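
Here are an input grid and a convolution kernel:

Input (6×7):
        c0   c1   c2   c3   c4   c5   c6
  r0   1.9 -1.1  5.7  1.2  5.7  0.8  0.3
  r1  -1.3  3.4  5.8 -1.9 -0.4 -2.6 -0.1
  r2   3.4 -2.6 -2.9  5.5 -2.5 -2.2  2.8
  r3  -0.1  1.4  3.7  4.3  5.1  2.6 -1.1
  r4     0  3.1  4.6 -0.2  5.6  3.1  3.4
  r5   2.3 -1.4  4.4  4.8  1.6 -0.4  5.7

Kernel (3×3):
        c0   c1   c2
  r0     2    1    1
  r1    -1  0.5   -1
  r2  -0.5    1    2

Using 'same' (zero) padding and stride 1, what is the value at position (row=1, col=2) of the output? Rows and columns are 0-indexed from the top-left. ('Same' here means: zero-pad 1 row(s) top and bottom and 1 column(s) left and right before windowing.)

15.5

The receptive field on the zero-padded input at this output position is [-1.1 5.7 1.2 / 3.4 5.8 -1.9 / -2.6 -2.9 5.5]. Elementwise product with the kernel and sum: -1.1·2 + 5.7·1 + 1.2·1 + 3.4·-1 + 5.8·0.5 + -1.9·-1 + -2.6·-0.5 + -2.9·1 + 5.5·2.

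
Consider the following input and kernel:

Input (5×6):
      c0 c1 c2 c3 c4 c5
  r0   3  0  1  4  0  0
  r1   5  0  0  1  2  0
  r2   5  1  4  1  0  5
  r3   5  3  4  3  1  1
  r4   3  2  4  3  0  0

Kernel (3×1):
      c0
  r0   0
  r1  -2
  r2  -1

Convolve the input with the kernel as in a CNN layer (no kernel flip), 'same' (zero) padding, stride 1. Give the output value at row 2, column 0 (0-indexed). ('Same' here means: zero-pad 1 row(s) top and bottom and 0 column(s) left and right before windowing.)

The receptive field on the zero-padded input at this output position is [5 / 5 / 5]. Elementwise product with the kernel and sum: 5·-2 + 5·-1.

-15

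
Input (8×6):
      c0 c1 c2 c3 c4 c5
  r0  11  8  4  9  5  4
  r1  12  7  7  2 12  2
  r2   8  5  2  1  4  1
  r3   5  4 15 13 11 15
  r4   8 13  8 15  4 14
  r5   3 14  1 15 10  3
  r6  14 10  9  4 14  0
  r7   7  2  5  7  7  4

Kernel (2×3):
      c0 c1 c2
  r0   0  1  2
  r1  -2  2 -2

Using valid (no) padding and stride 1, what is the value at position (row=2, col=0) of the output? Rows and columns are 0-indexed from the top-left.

-23

The receptive field on the input at this output position is [8 5 2 / 5 4 15]. Elementwise product with the kernel and sum: 5·1 + 2·2 + 5·-2 + 4·2 + 15·-2.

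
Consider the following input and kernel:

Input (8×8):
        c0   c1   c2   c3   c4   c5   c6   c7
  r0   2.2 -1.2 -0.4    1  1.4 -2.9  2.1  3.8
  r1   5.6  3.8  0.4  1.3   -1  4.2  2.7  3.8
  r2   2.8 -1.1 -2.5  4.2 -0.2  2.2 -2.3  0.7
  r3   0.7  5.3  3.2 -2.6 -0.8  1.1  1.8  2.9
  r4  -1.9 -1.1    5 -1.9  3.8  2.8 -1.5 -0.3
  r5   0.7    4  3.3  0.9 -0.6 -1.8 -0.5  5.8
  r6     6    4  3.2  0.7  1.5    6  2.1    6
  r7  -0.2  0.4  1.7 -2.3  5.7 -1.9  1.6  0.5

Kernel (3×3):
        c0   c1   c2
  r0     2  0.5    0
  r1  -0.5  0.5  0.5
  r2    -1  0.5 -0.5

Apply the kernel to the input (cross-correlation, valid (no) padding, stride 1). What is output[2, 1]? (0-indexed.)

-1.25

The receptive field on the input at this output position is [-1.1 -2.5 4.2 / 5.3 3.2 -2.6 / -1.1 5 -1.9]. Elementwise product with the kernel and sum: -1.1·2 + -2.5·0.5 + 5.3·-0.5 + 3.2·0.5 + -2.6·0.5 + -1.1·-1 + 5·0.5 + -1.9·-0.5.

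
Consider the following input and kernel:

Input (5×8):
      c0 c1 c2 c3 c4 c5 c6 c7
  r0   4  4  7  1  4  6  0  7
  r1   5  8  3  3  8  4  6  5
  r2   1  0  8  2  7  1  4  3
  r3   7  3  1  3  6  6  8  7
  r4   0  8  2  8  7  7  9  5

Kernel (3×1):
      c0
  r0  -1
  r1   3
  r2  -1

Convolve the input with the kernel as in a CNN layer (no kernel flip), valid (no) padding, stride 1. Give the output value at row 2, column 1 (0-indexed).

The receptive field on the input at this output position is [0 / 3 / 8]. Elementwise product with the kernel and sum: 0·-1 + 3·3 + 8·-1.

1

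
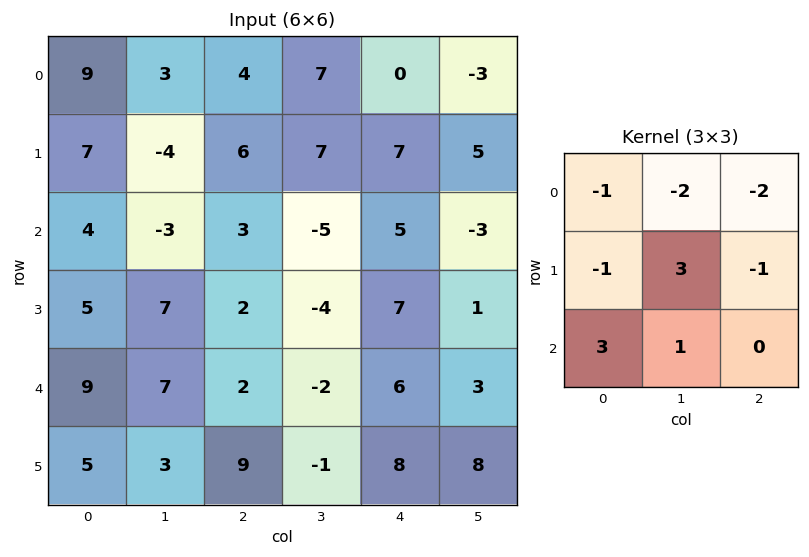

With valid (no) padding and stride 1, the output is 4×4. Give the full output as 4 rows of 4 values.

-39 -16 -6 -2
-5 18 -55 -13
44 33 -20 25
5 16 4 10

Output[0,0]: The receptive field on the input at this output position is [9 3 4 / 7 -4 6 / 4 -3 3]. Elementwise product with the kernel and sum: 9·-1 + 3·-2 + 4·-2 + 7·-1 + -4·3 + 6·-1 + 4·3 + -3·1.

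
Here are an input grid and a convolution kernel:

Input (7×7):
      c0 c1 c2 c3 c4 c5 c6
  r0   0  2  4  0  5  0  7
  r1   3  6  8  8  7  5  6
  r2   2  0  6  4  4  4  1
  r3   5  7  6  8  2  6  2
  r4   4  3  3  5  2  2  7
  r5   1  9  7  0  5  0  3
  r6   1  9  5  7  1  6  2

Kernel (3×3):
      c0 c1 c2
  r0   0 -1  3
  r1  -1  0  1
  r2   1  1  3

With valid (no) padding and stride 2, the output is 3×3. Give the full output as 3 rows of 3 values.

Output[0,0]: The receptive field on the input at this output position is [0 2 4 / 3 6 8 / 2 0 6]. Elementwise product with the kernel and sum: 2·-1 + 4·3 + 3·-1 + 8·1 + 2·1 + 0·1 + 6·3.
Output[0,1]: The receptive field on the input at this output position is [4 0 5 / 8 8 7 / 6 4 4]. Elementwise product with the kernel and sum: 0·-1 + 5·3 + 8·-1 + 7·1 + 6·1 + 4·1 + 4·3.

35 36 31
35 18 24
37 14 30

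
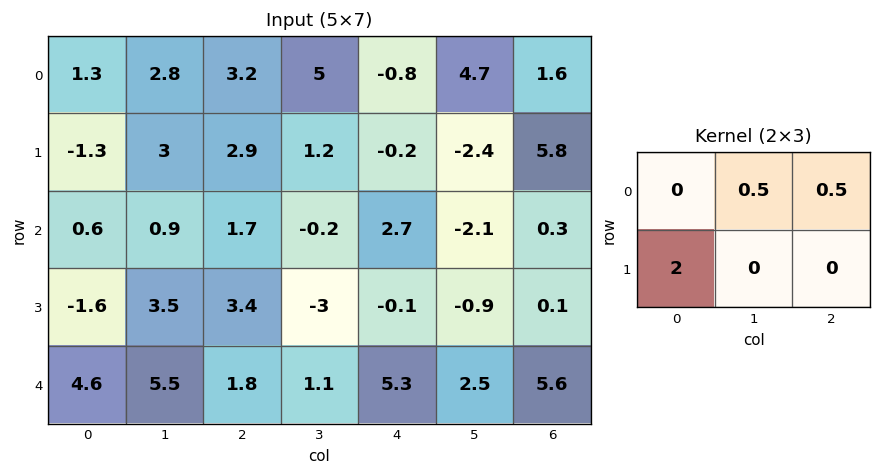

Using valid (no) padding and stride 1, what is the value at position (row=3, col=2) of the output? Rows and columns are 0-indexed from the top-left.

The receptive field on the input at this output position is [3.4 -3 -0.1 / 1.8 1.1 5.3]. Elementwise product with the kernel and sum: -3·0.5 + -0.1·0.5 + 1.8·2.

2.05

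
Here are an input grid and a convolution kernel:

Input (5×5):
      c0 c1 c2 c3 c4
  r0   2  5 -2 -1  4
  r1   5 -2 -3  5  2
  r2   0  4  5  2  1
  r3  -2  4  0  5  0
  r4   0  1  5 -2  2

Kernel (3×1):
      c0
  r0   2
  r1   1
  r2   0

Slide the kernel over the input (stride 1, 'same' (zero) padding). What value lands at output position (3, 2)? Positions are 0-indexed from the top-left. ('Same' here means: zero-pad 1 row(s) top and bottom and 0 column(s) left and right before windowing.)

10

The receptive field on the zero-padded input at this output position is [5 / 0 / 5]. Elementwise product with the kernel and sum: 5·2 + 0·1.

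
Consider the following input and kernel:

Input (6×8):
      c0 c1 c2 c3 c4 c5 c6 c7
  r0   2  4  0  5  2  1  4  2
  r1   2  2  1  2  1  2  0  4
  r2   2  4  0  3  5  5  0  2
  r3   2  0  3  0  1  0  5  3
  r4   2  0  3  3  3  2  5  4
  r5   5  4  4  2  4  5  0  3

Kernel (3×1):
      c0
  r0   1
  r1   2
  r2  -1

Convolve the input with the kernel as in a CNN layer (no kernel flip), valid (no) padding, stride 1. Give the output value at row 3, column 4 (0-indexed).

3

The receptive field on the input at this output position is [1 / 3 / 4]. Elementwise product with the kernel and sum: 1·1 + 3·2 + 4·-1.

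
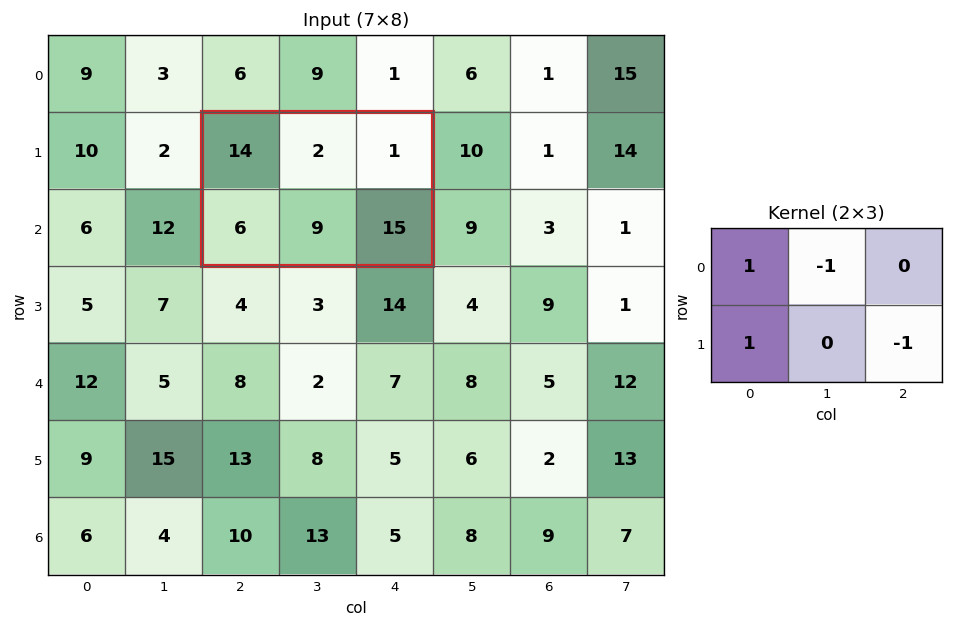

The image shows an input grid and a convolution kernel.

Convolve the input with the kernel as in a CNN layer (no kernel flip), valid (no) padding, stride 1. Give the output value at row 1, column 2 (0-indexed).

The receptive field on the input at this output position is [14 2 1 / 6 9 15]. Elementwise product with the kernel and sum: 14·1 + 2·-1 + 6·1 + 15·-1.

3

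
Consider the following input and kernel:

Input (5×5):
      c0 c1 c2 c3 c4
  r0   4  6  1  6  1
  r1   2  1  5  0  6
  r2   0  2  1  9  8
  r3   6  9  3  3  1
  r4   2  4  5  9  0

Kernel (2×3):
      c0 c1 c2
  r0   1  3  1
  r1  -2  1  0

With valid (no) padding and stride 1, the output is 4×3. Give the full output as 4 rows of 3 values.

20 18 10
12 13 18
4 -1 33
36 18 12

Output[0,0]: The receptive field on the input at this output position is [4 6 1 / 2 1 5]. Elementwise product with the kernel and sum: 4·1 + 6·3 + 1·1 + 2·-2 + 1·1.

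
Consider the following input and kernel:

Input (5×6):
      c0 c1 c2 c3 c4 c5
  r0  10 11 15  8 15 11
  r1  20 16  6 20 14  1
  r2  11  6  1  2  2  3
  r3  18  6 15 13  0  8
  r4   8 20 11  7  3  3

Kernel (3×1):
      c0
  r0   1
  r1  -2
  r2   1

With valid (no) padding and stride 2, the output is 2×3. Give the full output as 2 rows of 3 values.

Output[0,0]: The receptive field on the input at this output position is [10 / 20 / 11]. Elementwise product with the kernel and sum: 10·1 + 20·-2 + 11·1.

-19 4 -11
-17 -18 5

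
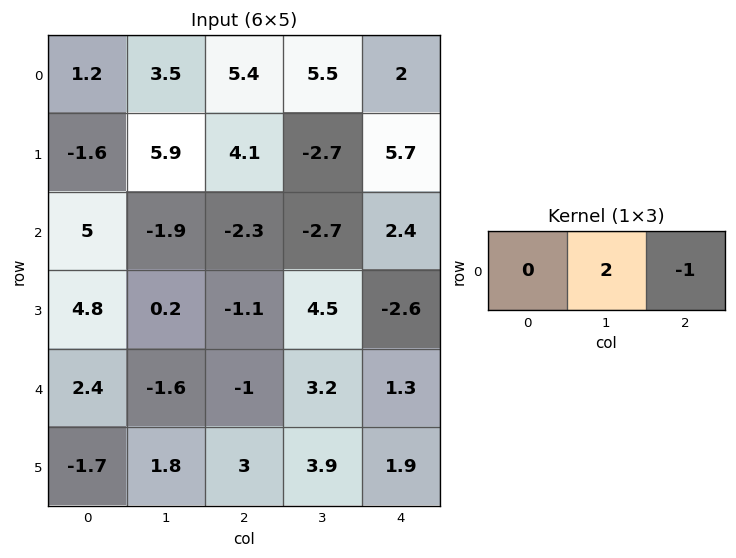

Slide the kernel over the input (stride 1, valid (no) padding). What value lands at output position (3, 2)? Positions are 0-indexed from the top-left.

11.6

The receptive field on the input at this output position is [-1.1 4.5 -2.6]. Elementwise product with the kernel and sum: 4.5·2 + -2.6·-1.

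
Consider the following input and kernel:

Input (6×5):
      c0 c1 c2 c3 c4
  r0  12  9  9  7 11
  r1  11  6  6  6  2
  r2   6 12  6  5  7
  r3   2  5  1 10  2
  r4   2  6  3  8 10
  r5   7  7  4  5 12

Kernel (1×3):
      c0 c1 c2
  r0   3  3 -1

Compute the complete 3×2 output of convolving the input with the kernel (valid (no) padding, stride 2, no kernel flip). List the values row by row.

Output[0,0]: The receptive field on the input at this output position is [12 9 9]. Elementwise product with the kernel and sum: 12·3 + 9·3 + 9·-1.
Output[0,1]: The receptive field on the input at this output position is [9 7 11]. Elementwise product with the kernel and sum: 9·3 + 7·3 + 11·-1.

54 37
48 26
21 23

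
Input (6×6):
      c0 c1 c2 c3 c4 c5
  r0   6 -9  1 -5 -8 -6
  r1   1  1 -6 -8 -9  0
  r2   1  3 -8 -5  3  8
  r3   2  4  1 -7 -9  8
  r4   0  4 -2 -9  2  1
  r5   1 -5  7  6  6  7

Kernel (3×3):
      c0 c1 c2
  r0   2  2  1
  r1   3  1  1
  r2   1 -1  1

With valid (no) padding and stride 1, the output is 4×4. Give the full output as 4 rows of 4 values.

Output[0,0]: The receptive field on the input at this output position is [6 -9 1 / 1 1 -6 / 1 3 -8]. Elementwise product with the kernel and sum: 6·2 + -9·2 + 1·1 + 1·3 + 1·1 + -6·1 + 1·1 + 3·-1 + -8·1.

-17 -26 -51 -65
-5 -26 -64 -28
5 -12 -27 -28
28 -2 -27 -41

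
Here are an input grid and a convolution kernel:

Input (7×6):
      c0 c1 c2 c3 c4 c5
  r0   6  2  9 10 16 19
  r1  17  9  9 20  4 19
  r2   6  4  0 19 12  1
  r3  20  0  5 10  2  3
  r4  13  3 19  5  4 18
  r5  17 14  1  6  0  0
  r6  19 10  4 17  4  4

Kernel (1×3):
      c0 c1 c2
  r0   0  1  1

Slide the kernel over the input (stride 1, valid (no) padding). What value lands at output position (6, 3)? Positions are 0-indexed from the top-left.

The receptive field on the input at this output position is [17 4 4]. Elementwise product with the kernel and sum: 4·1 + 4·1.

8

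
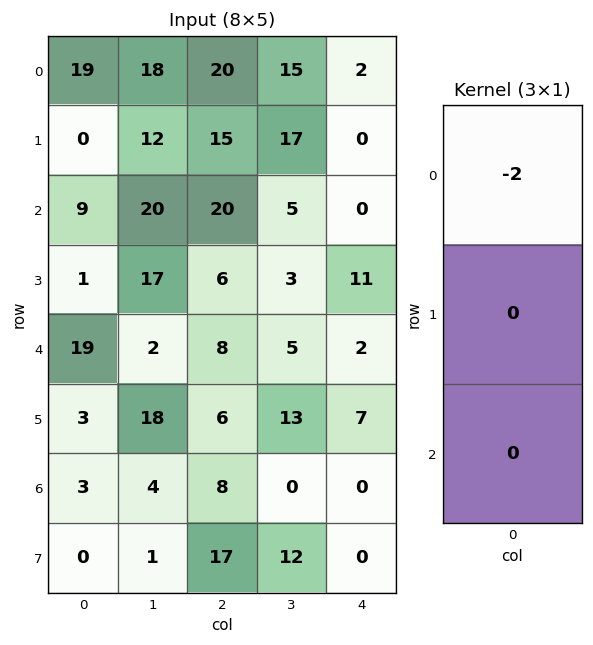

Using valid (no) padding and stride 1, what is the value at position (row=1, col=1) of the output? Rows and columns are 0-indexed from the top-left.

-24

The receptive field on the input at this output position is [12 / 20 / 17]. Elementwise product with the kernel and sum: 12·-2.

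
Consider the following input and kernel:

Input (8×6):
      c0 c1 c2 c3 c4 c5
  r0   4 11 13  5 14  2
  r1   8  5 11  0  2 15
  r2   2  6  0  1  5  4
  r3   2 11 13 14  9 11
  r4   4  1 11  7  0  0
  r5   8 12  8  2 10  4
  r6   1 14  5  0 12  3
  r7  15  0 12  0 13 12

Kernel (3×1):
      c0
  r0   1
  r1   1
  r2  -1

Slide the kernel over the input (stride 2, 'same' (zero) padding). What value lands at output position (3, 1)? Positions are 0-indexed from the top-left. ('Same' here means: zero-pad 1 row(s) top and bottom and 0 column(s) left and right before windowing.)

The receptive field on the zero-padded input at this output position is [8 / 5 / 12]. Elementwise product with the kernel and sum: 8·1 + 5·1 + 12·-1.

1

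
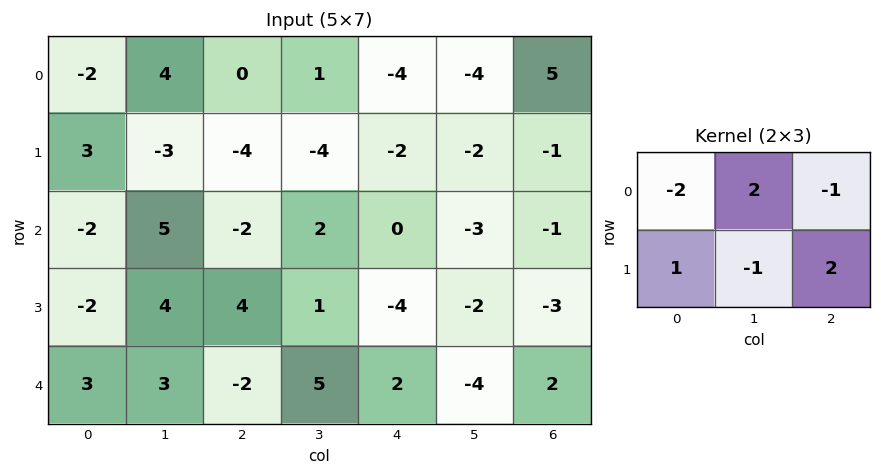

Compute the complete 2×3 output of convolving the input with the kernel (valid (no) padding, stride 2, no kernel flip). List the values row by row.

Output[0,0]: The receptive field on the input at this output position is [-2 4 0 / 3 -3 -4]. Elementwise product with the kernel and sum: -2·-2 + 4·2 + 0·-1 + 3·1 + -3·-1 + -4·2.

10 2 -7
18 3 -13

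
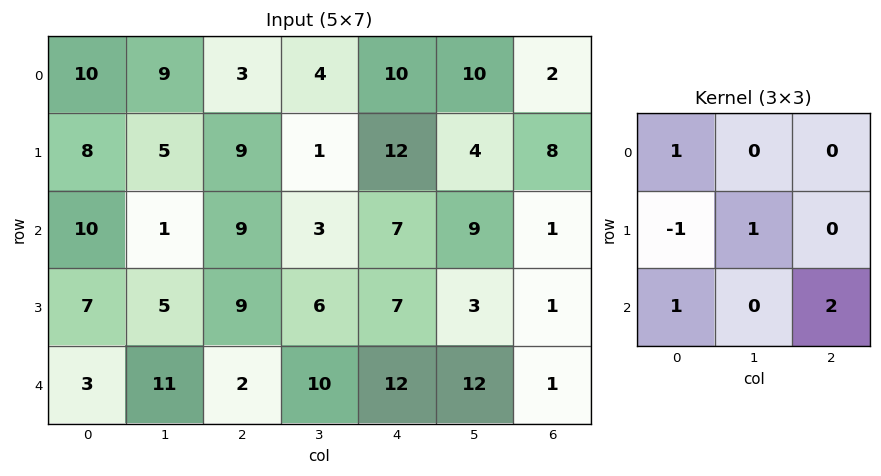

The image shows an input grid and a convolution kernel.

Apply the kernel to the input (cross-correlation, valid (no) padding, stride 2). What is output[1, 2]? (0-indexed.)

The receptive field on the input at this output position is [7 9 1 / 7 3 1 / 12 12 1]. Elementwise product with the kernel and sum: 7·1 + 7·-1 + 3·1 + 12·1 + 1·2.

17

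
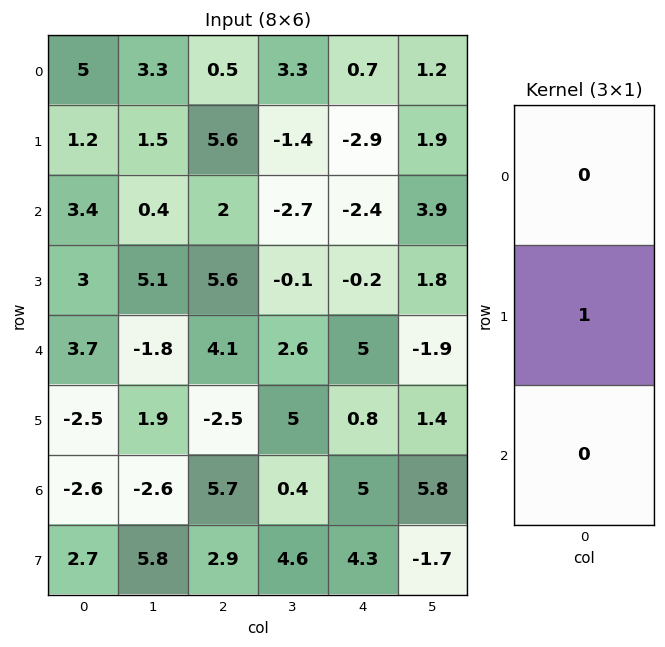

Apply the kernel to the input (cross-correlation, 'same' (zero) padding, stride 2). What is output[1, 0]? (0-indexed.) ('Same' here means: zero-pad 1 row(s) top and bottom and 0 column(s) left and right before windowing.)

The receptive field on the zero-padded input at this output position is [1.2 / 3.4 / 3]. Elementwise product with the kernel and sum: 3.4·1.

3.4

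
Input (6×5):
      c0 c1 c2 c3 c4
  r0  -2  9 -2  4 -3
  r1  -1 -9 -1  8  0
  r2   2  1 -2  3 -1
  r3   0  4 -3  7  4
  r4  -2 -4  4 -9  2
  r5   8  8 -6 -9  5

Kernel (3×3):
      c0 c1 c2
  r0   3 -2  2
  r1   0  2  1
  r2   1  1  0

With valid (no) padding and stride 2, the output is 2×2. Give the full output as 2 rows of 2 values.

-44 -3
-1 -1

Output[0,0]: The receptive field on the input at this output position is [-2 9 -2 / -1 -9 -1 / 2 1 -2]. Elementwise product with the kernel and sum: -2·3 + 9·-2 + -2·2 + -9·2 + -1·1 + 2·1 + 1·1.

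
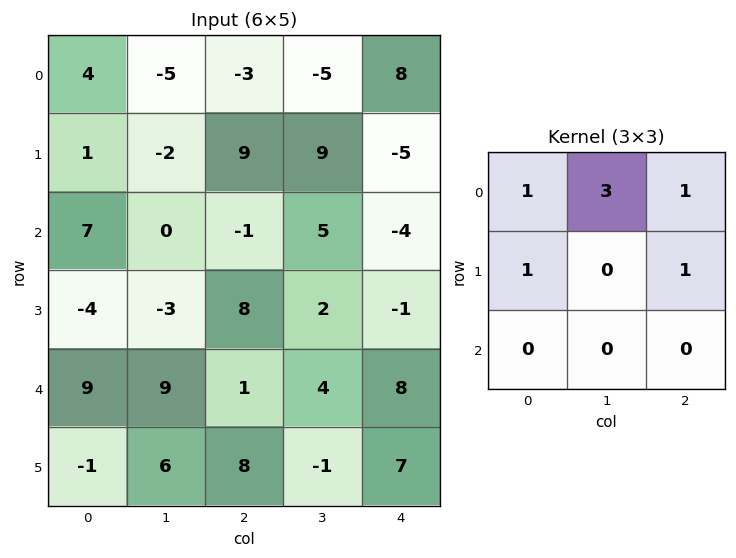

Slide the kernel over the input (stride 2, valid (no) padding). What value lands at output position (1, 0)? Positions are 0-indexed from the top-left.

10

The receptive field on the input at this output position is [7 0 -1 / -4 -3 8 / 9 9 1]. Elementwise product with the kernel and sum: 7·1 + 0·3 + -1·1 + -4·1 + 8·1.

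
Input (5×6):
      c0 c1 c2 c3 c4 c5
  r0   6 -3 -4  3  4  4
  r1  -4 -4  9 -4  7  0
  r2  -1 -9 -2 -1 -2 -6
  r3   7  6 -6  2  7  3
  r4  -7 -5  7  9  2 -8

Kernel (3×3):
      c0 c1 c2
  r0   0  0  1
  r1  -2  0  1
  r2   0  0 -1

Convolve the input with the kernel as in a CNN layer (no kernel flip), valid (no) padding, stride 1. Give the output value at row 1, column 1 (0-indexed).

11

The receptive field on the input at this output position is [-4 9 -4 / -9 -2 -1 / 6 -6 2]. Elementwise product with the kernel and sum: -4·1 + -9·-2 + -1·1 + 2·-1.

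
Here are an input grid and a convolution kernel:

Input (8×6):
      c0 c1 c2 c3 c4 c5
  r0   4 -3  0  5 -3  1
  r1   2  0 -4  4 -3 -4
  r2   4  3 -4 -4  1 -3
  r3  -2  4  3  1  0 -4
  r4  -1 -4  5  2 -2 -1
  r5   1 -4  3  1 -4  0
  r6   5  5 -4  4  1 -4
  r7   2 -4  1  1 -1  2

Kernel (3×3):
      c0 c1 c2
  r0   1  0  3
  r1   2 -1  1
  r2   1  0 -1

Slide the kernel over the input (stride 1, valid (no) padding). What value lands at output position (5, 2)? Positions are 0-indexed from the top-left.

The receptive field on the input at this output position is [3 1 -4 / -4 4 1 / 1 1 -1]. Elementwise product with the kernel and sum: 3·1 + -4·3 + -4·2 + 4·-1 + 1·1 + 1·1 + -1·-1.

-18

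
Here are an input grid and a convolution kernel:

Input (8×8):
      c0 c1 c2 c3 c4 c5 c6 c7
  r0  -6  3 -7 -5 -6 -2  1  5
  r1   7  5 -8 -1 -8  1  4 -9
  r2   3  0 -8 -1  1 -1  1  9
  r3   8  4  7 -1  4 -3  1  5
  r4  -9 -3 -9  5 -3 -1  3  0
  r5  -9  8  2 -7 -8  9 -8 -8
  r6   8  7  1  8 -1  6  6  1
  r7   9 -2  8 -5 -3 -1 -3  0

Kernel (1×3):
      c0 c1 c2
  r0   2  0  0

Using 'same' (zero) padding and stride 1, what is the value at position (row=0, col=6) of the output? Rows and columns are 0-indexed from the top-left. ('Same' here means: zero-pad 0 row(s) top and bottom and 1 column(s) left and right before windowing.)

-4

The receptive field on the zero-padded input at this output position is [-2 1 5]. Elementwise product with the kernel and sum: -2·2.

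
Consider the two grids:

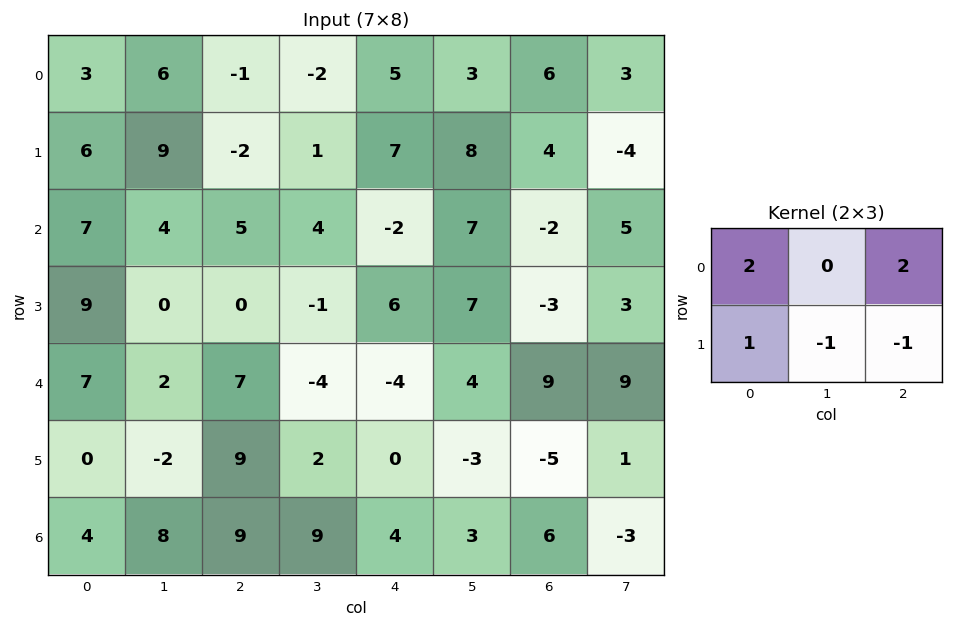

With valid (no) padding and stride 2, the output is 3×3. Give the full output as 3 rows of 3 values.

Output[0,0]: The receptive field on the input at this output position is [3 6 -1 / 6 9 -2]. Elementwise product with the kernel and sum: 3·2 + -1·2 + 6·1 + 9·-1 + -2·-1.
Output[0,1]: The receptive field on the input at this output position is [-1 -2 5 / -2 1 7]. Elementwise product with the kernel and sum: -1·2 + 5·2 + -2·1 + 1·-1 + 7·-1.

3 -2 17
33 1 -6
21 13 18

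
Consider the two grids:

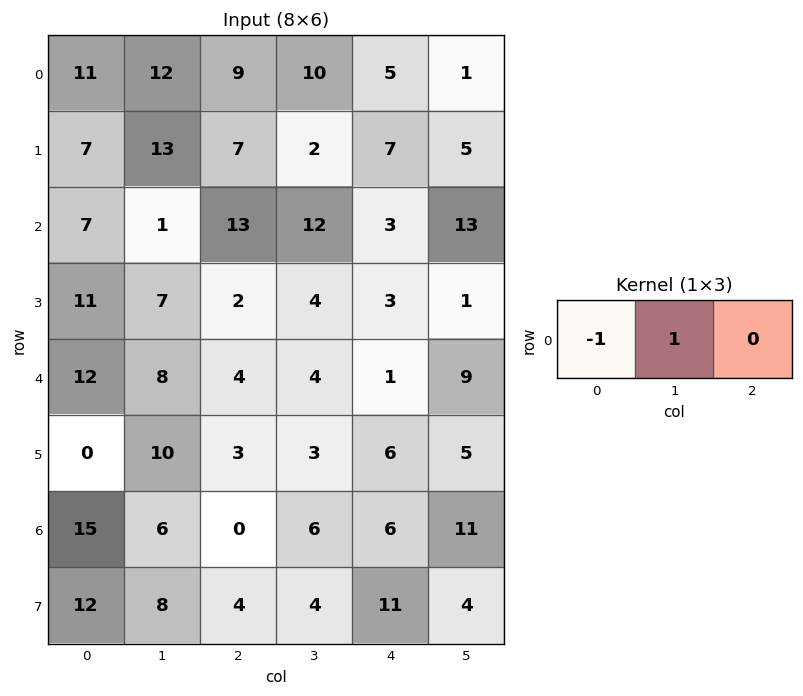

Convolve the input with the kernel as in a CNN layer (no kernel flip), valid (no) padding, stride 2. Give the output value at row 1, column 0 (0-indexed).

The receptive field on the input at this output position is [7 1 13]. Elementwise product with the kernel and sum: 7·-1 + 1·1.

-6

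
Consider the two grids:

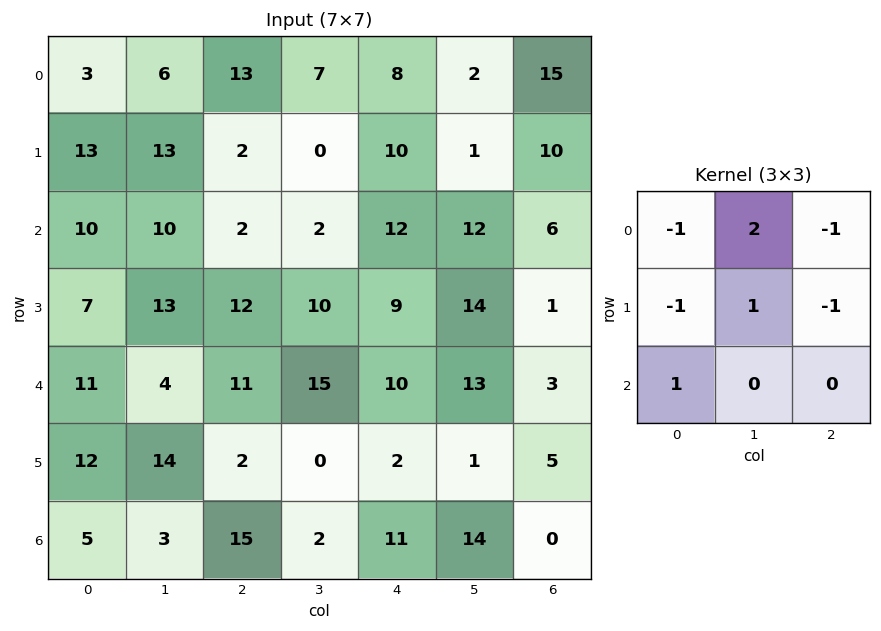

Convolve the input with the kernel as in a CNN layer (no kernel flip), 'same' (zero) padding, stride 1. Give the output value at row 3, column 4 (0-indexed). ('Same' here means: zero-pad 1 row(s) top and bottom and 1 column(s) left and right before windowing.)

The receptive field on the zero-padded input at this output position is [2 12 12 / 10 9 14 / 15 10 13]. Elementwise product with the kernel and sum: 2·-1 + 12·2 + 12·-1 + 10·-1 + 9·1 + 14·-1 + 15·1.

10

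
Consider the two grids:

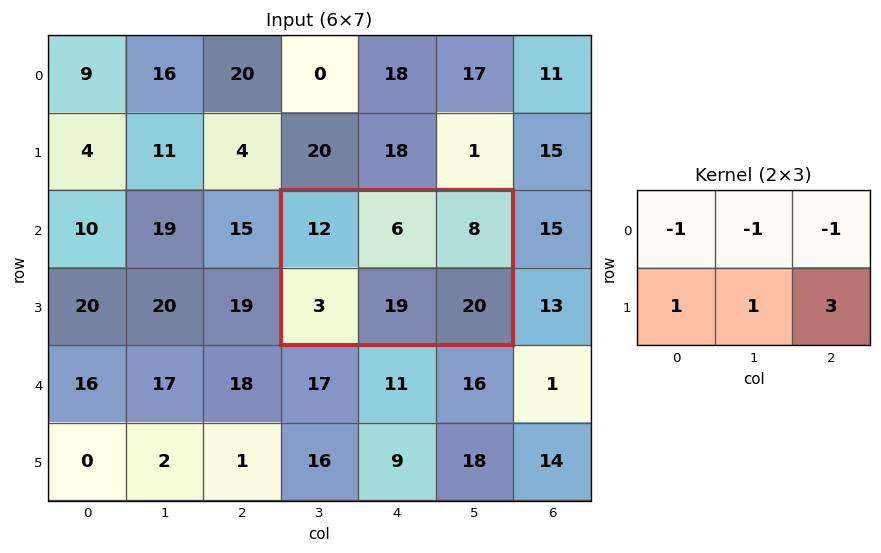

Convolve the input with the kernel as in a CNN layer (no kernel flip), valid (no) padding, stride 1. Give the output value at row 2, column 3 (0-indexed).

56

The receptive field on the input at this output position is [12 6 8 / 3 19 20]. Elementwise product with the kernel and sum: 12·-1 + 6·-1 + 8·-1 + 3·1 + 19·1 + 20·3.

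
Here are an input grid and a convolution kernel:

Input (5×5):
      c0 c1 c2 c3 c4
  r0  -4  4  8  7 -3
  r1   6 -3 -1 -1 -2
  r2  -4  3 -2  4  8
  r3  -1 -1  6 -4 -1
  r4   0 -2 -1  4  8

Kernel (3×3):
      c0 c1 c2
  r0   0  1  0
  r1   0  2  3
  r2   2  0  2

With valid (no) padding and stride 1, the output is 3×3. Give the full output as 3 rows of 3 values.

Output[0,0]: The receptive field on the input at this output position is [-4 4 8 / 6 -3 -1 / -4 3 -2]. Elementwise product with the kernel and sum: 4·1 + -3·2 + -1·3 + -4·2 + -2·2.

-17 17 11
7 -3 41
17 2 7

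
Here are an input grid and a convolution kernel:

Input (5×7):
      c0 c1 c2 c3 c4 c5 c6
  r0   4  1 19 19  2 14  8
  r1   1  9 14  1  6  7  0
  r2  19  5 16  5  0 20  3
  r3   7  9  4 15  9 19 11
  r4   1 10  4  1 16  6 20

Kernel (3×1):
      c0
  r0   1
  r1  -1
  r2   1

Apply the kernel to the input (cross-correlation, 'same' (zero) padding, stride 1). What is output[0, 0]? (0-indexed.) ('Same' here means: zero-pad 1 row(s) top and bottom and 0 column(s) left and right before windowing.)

-3

The receptive field on the zero-padded input at this output position is [0 / 4 / 1]. Elementwise product with the kernel and sum: 0·1 + 4·-1 + 1·1.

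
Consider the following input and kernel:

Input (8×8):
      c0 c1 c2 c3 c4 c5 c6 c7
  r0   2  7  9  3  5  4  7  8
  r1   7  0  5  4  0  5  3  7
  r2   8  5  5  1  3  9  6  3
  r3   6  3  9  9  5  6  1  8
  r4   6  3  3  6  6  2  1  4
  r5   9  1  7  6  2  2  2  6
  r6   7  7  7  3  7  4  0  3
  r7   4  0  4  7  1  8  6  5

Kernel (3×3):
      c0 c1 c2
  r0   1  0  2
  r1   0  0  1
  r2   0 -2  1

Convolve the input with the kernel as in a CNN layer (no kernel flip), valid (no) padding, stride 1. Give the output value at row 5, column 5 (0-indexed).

10

The receptive field on the input at this output position is [2 2 6 / 4 0 3 / 8 6 5]. Elementwise product with the kernel and sum: 2·1 + 6·2 + 3·1 + 6·-2 + 5·1.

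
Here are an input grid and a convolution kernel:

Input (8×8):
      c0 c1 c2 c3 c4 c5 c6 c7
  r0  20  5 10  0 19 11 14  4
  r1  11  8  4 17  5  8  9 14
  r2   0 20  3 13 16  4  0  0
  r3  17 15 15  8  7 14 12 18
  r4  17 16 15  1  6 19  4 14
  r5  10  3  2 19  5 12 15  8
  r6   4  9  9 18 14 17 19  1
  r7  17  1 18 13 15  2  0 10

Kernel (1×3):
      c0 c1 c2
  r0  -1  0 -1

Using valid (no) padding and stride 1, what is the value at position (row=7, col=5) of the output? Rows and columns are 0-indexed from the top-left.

-12

The receptive field on the input at this output position is [2 0 10]. Elementwise product with the kernel and sum: 2·-1 + 10·-1.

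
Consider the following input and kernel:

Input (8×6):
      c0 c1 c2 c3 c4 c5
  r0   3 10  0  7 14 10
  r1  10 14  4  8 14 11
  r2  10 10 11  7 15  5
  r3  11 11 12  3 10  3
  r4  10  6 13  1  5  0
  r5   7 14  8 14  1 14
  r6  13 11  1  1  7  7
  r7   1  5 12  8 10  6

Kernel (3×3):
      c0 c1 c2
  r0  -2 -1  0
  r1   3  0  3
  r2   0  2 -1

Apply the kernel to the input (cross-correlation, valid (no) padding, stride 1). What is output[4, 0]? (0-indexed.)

40

The receptive field on the input at this output position is [10 6 13 / 7 14 8 / 13 11 1]. Elementwise product with the kernel and sum: 10·-2 + 6·-1 + 7·3 + 8·3 + 11·2 + 1·-1.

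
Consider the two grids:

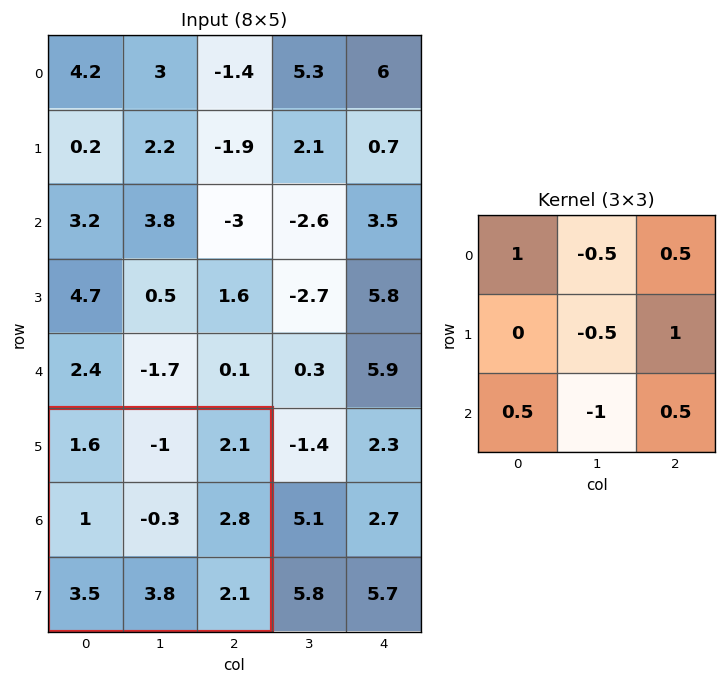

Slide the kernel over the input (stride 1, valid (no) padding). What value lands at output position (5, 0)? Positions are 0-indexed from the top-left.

The receptive field on the input at this output position is [1.6 -1 2.1 / 1 -0.3 2.8 / 3.5 3.8 2.1]. Elementwise product with the kernel and sum: 1.6·1 + -1·-0.5 + 2.1·0.5 + -0.3·-0.5 + 2.8·1 + 3.5·0.5 + 3.8·-1 + 2.1·0.5.

5.1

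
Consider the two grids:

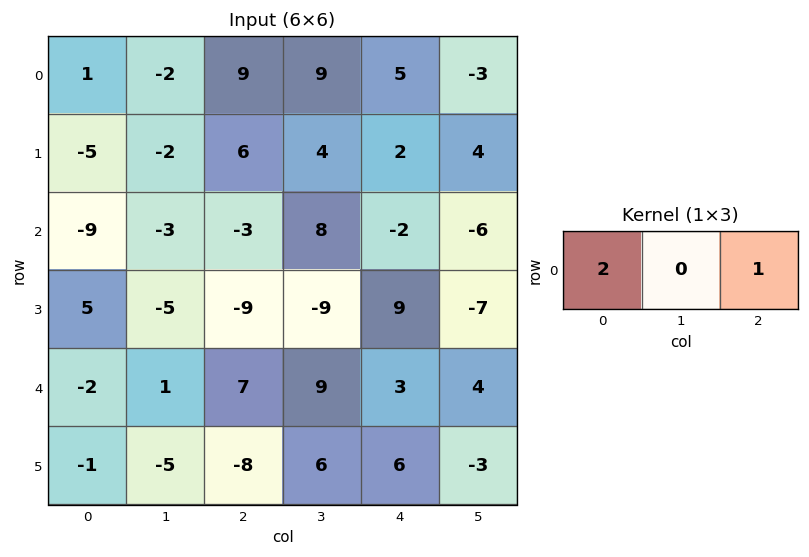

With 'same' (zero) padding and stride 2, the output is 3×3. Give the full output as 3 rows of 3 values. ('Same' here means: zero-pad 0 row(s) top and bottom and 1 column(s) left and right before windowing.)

-2 5 15
-3 2 10
1 11 22

Output[0,0]: The receptive field on the zero-padded input at this output position is [0 1 -2]. Elementwise product with the kernel and sum: 0·2 + -2·1.
Output[0,1]: The receptive field on the zero-padded input at this output position is [-2 9 9]. Elementwise product with the kernel and sum: -2·2 + 9·1.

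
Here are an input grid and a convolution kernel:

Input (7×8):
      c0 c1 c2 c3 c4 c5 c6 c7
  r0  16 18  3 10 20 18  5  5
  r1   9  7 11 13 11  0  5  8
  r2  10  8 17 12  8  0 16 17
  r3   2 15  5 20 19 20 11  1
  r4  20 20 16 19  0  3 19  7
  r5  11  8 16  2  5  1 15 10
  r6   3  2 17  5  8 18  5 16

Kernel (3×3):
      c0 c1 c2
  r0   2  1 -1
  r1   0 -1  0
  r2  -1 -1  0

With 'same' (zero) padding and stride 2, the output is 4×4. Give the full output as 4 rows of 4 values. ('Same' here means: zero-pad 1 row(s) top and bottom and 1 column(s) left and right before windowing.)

Output[0,0]: The receptive field on the zero-padded input at this output position is [0 0 0 / 0 16 18 / 0 9 7]. Elementwise product with the kernel and sum: 0·2 + 0·1 + 0·-1 + 16·-1 + 0·-1 + 9·-1.

-25 -21 -44 -10
-10 -25 -10 -50
-44 -25 32 15
0 13 0 2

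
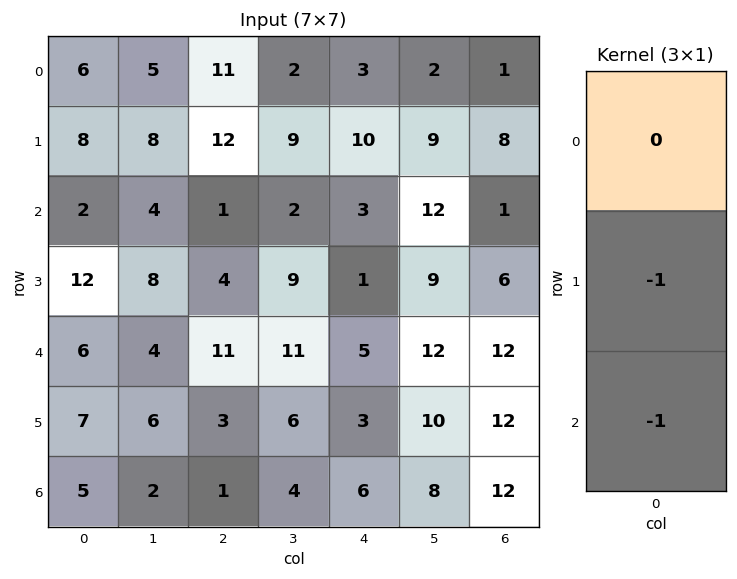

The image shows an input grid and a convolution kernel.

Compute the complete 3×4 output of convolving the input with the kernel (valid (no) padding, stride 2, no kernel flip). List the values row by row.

Output[0,0]: The receptive field on the input at this output position is [6 / 8 / 2]. Elementwise product with the kernel and sum: 8·-1 + 2·-1.

-10 -13 -13 -9
-18 -15 -6 -18
-12 -4 -9 -24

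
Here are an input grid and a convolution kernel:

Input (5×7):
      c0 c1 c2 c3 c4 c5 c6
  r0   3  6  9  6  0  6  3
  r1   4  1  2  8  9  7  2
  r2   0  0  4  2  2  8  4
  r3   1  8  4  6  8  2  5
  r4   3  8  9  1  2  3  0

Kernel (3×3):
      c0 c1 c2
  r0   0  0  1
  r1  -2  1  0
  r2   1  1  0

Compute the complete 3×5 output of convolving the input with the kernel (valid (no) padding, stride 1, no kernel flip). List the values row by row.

Output[0,0]: The receptive field on the input at this output position is [3 6 9 / 4 1 2 / 0 0 4]. Elementwise product with the kernel and sum: 9·1 + 4·-2 + 1·1 + 0·1 + 0·1.

2 10 10 3 2
11 24 13 19 16
21 7 10 7 -5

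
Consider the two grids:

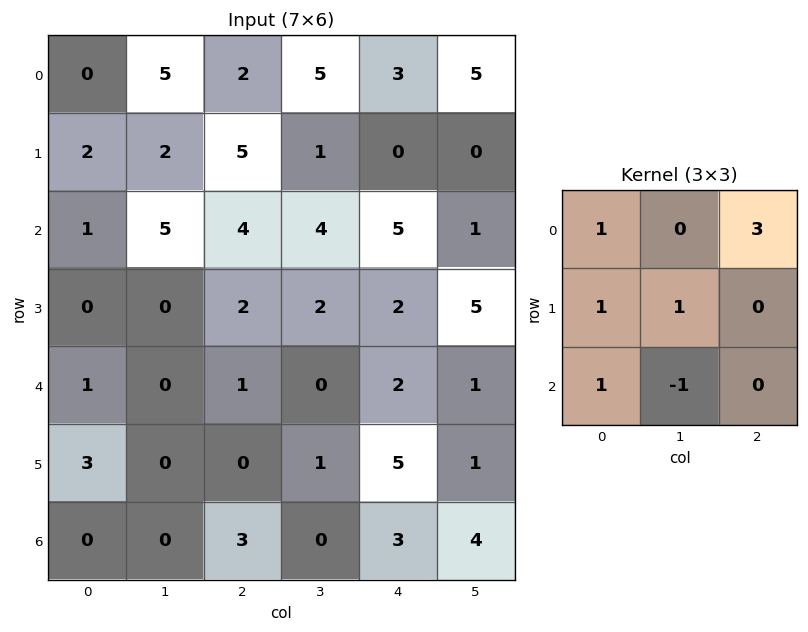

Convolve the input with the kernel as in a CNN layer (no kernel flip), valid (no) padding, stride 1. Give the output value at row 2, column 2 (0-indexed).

24

The receptive field on the input at this output position is [4 4 5 / 2 2 2 / 1 0 2]. Elementwise product with the kernel and sum: 4·1 + 5·3 + 2·1 + 2·1 + 1·1 + 0·-1.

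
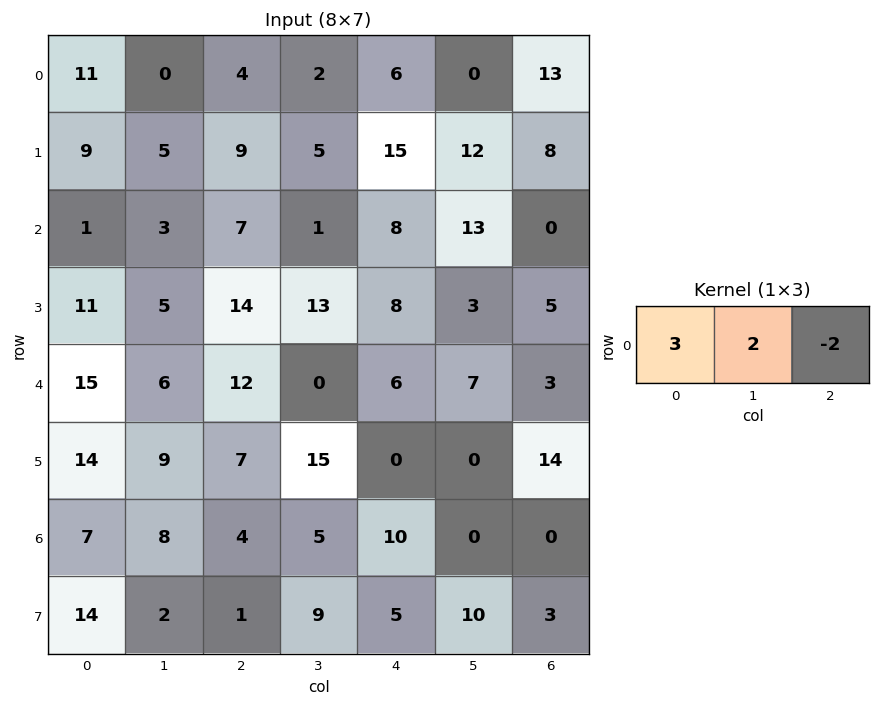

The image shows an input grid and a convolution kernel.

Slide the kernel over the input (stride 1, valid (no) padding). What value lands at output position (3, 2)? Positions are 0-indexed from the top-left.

52

The receptive field on the input at this output position is [14 13 8]. Elementwise product with the kernel and sum: 14·3 + 13·2 + 8·-2.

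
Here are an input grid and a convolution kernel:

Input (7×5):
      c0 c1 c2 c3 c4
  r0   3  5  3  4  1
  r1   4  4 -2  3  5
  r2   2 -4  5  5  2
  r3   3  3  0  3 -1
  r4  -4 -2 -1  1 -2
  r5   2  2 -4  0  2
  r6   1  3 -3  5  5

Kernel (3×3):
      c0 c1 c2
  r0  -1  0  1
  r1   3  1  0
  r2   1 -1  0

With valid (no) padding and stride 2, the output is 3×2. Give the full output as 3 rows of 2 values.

Output[0,0]: The receptive field on the input at this output position is [3 5 3 / 4 4 -2 / 2 -4 5]. Elementwise product with the kernel and sum: 3·-1 + 3·1 + 4·3 + 4·1 + 2·1 + -4·-1.
Output[0,1]: The receptive field on the input at this output position is [3 4 1 / -2 3 5 / 5 5 2]. Elementwise product with the kernel and sum: 3·-1 + 1·1 + -2·3 + 3·1 + 5·1 + 5·-1.

22 -5
13 -2
9 -21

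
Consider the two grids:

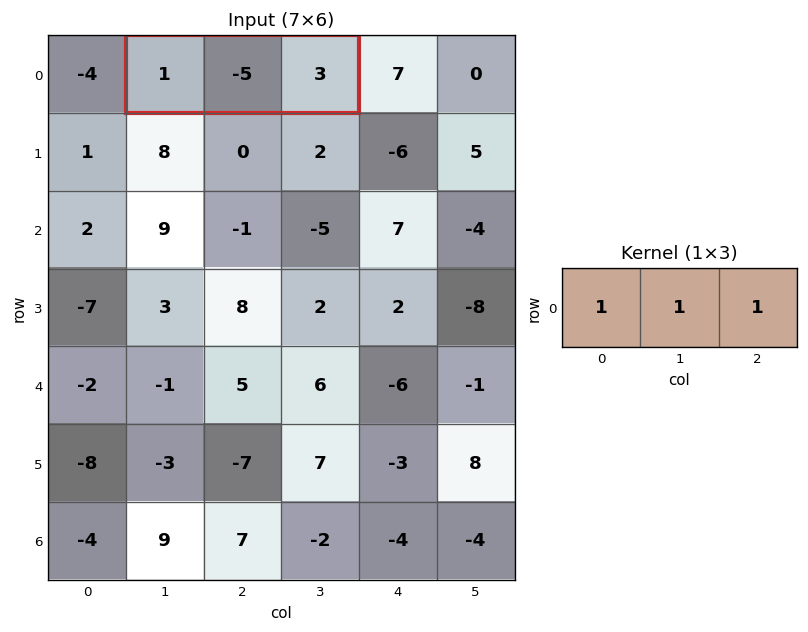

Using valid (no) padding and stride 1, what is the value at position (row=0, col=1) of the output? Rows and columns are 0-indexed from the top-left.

-1

The receptive field on the input at this output position is [1 -5 3]. Elementwise product with the kernel and sum: 1·1 + -5·1 + 3·1.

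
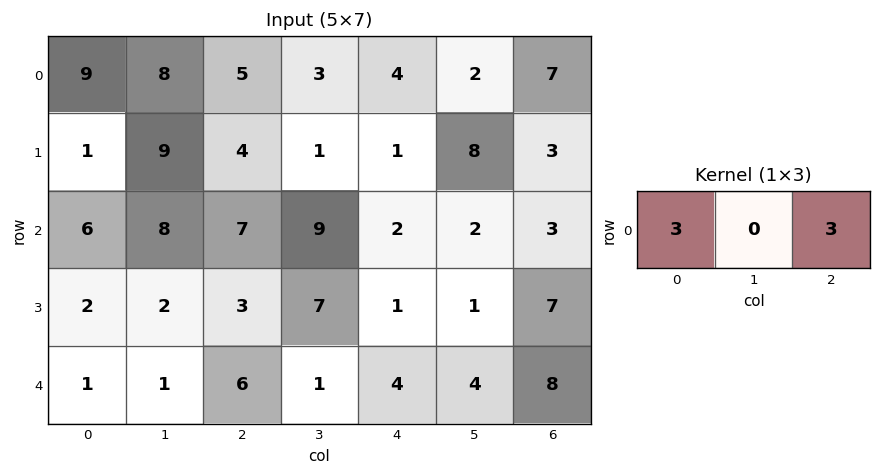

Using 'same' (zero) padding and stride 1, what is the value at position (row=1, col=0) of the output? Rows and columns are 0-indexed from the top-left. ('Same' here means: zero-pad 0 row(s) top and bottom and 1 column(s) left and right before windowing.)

The receptive field on the zero-padded input at this output position is [0 1 9]. Elementwise product with the kernel and sum: 0·3 + 9·3.

27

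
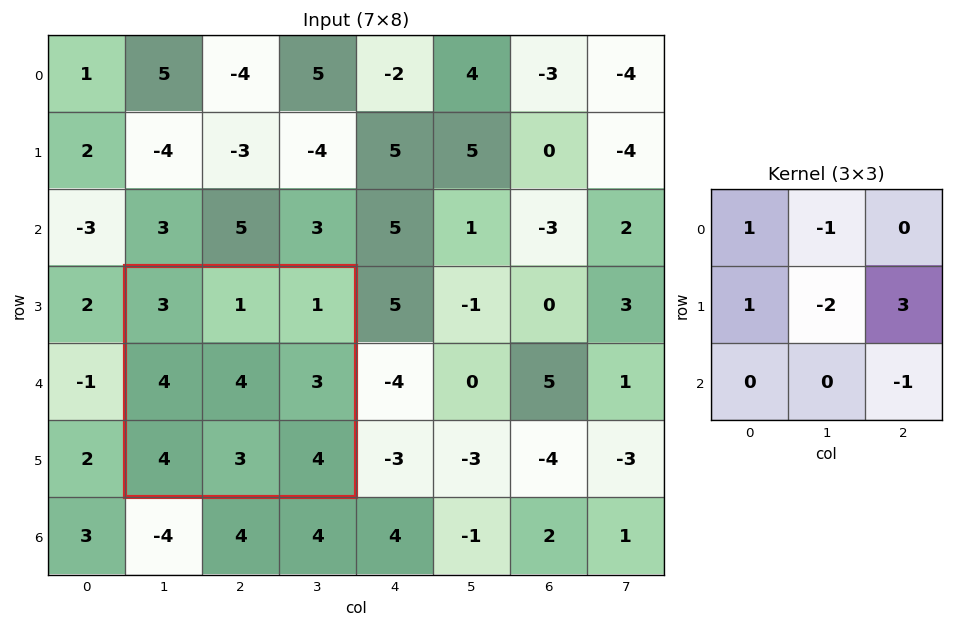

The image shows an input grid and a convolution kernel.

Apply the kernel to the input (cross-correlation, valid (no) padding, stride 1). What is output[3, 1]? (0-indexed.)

The receptive field on the input at this output position is [3 1 1 / 4 4 3 / 4 3 4]. Elementwise product with the kernel and sum: 3·1 + 1·-1 + 4·1 + 4·-2 + 3·3 + 4·-1.

3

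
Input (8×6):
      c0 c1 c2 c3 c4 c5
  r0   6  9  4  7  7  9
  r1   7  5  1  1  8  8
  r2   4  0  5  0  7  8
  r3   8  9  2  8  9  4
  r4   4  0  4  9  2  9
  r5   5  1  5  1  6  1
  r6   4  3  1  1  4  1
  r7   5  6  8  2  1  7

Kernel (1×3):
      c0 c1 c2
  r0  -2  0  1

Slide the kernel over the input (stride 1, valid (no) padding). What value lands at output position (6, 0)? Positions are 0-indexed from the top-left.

The receptive field on the input at this output position is [4 3 1]. Elementwise product with the kernel and sum: 4·-2 + 1·1.

-7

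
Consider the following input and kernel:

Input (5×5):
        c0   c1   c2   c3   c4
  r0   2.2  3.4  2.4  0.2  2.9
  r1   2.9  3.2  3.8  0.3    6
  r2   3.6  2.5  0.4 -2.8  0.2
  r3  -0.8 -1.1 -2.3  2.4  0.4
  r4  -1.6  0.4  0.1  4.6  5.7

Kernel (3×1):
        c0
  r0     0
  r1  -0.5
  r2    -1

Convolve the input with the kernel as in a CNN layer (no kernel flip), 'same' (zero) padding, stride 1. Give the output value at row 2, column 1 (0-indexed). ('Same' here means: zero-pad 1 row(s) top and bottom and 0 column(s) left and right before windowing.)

-0.15

The receptive field on the zero-padded input at this output position is [3.2 / 2.5 / -1.1]. Elementwise product with the kernel and sum: 2.5·-0.5 + -1.1·-1.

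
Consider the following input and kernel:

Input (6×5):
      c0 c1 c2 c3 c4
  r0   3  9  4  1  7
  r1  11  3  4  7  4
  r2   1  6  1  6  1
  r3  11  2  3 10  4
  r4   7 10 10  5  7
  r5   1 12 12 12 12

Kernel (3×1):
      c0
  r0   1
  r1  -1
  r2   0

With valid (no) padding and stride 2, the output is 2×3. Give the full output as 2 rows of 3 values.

-8 0 3
-10 -2 -3

Output[0,0]: The receptive field on the input at this output position is [3 / 11 / 1]. Elementwise product with the kernel and sum: 3·1 + 11·-1.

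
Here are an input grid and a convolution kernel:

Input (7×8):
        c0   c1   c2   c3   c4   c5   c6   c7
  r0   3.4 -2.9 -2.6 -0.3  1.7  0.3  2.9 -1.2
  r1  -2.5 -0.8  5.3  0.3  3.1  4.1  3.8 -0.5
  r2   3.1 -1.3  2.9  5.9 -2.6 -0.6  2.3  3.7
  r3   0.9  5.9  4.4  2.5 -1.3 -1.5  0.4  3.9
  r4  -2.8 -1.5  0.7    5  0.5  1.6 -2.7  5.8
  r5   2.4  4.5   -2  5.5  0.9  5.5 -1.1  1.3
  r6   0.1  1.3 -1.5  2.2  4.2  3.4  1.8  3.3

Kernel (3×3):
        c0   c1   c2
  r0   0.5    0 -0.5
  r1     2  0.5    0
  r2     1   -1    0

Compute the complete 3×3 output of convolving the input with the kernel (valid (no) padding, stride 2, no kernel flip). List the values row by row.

2 5.6 5.65
3.55 8.5 -6.9
4.1 -4.85 6.95

Output[0,0]: The receptive field on the input at this output position is [3.4 -2.9 -2.6 / -2.5 -0.8 5.3 / 3.1 -1.3 2.9]. Elementwise product with the kernel and sum: 3.4·0.5 + -2.6·-0.5 + -2.5·2 + -0.8·0.5 + 3.1·1 + -1.3·-1.
Output[0,1]: The receptive field on the input at this output position is [-2.6 -0.3 1.7 / 5.3 0.3 3.1 / 2.9 5.9 -2.6]. Elementwise product with the kernel and sum: -2.6·0.5 + 1.7·-0.5 + 5.3·2 + 0.3·0.5 + 2.9·1 + 5.9·-1.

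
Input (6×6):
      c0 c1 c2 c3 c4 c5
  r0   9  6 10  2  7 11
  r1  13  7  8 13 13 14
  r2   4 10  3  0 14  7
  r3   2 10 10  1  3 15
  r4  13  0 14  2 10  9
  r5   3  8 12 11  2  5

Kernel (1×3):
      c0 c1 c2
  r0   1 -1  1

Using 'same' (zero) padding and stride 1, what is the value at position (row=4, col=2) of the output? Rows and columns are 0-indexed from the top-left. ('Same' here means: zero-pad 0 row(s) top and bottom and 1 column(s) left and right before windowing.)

The receptive field on the zero-padded input at this output position is [0 14 2]. Elementwise product with the kernel and sum: 0·1 + 14·-1 + 2·1.

-12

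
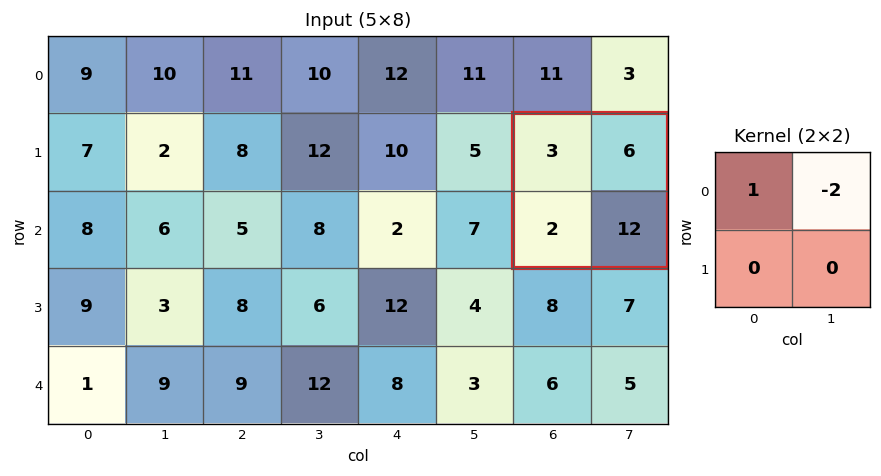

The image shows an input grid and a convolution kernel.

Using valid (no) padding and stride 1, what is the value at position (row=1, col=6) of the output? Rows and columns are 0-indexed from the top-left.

-9

The receptive field on the input at this output position is [3 6 / 2 12]. Elementwise product with the kernel and sum: 3·1 + 6·-2.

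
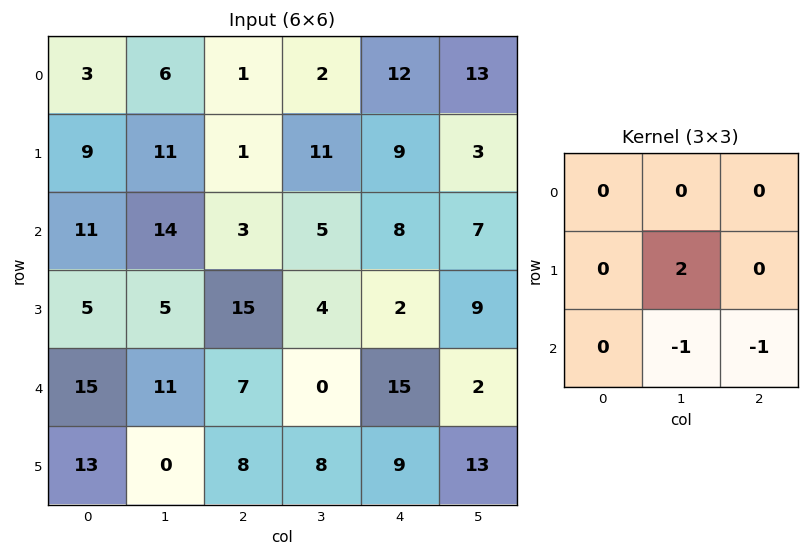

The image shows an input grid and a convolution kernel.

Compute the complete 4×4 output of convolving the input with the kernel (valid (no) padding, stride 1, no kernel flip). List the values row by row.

Output[0,0]: The receptive field on the input at this output position is [3 6 1 / 9 11 1 / 11 14 3]. Elementwise product with the kernel and sum: 11·2 + 14·-1 + 3·-1.

5 -6 9 3
8 -13 4 5
-8 23 -7 -13
14 -2 -17 8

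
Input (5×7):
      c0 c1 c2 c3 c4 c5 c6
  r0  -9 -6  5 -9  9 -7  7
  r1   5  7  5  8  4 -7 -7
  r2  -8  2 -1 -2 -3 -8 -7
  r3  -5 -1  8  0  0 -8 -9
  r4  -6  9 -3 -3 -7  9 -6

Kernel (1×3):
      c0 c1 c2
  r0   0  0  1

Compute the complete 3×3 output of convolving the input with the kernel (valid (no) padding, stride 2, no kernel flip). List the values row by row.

Output[0,0]: The receptive field on the input at this output position is [-9 -6 5]. Elementwise product with the kernel and sum: 5·1.

5 9 7
-1 -3 -7
-3 -7 -6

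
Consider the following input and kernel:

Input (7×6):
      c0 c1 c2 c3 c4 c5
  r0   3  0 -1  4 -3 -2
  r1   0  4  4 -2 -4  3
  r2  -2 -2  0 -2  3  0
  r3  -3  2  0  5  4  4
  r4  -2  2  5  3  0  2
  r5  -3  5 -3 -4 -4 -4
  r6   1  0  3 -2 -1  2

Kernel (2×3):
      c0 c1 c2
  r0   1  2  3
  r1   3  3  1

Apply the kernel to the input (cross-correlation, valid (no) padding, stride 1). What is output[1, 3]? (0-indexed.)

2

The receptive field on the input at this output position is [-2 -4 3 / -2 3 0]. Elementwise product with the kernel and sum: -2·1 + -4·2 + 3·3 + -2·3 + 3·3 + 0·1.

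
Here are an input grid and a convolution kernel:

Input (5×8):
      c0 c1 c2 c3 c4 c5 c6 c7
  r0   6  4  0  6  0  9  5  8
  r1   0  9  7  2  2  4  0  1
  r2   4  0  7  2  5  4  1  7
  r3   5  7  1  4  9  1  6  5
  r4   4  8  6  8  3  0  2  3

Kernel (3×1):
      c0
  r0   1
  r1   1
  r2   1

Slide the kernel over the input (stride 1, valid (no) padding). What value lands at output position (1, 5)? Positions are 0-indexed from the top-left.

The receptive field on the input at this output position is [4 / 4 / 1]. Elementwise product with the kernel and sum: 4·1 + 4·1 + 1·1.

9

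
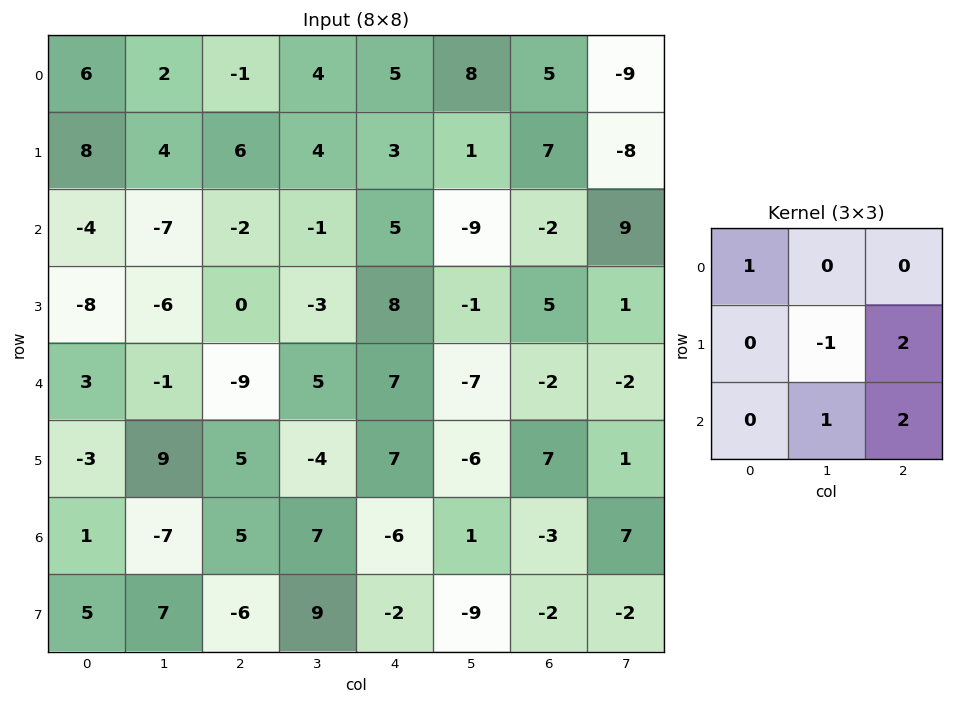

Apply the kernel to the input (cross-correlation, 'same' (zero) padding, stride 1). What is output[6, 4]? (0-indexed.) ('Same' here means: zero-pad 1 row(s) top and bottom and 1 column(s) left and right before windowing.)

-16

The receptive field on the zero-padded input at this output position is [-4 7 -6 / 7 -6 1 / 9 -2 -9]. Elementwise product with the kernel and sum: -4·1 + -6·-1 + 1·2 + -2·1 + -9·2.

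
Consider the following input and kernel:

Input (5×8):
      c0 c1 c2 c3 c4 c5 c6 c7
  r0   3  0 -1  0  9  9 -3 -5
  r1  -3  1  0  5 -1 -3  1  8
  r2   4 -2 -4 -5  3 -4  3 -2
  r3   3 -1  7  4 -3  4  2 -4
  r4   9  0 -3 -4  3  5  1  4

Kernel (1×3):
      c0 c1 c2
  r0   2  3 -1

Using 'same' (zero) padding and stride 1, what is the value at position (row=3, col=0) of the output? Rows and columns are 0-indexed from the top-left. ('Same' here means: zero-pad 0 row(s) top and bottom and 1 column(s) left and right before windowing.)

10

The receptive field on the zero-padded input at this output position is [0 3 -1]. Elementwise product with the kernel and sum: 0·2 + 3·3 + -1·-1.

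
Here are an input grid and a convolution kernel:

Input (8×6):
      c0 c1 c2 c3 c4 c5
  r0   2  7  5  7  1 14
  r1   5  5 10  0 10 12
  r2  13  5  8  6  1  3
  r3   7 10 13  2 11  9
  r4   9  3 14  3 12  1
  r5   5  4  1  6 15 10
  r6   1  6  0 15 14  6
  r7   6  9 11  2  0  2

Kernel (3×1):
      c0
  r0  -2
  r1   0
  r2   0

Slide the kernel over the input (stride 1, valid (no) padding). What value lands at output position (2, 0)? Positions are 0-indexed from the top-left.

-26

The receptive field on the input at this output position is [13 / 7 / 9]. Elementwise product with the kernel and sum: 13·-2.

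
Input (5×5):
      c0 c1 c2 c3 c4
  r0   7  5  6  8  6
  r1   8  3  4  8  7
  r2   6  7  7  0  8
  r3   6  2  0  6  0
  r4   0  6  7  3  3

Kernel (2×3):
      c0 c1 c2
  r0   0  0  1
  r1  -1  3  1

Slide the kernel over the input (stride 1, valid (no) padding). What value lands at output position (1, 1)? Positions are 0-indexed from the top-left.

The receptive field on the input at this output position is [3 4 8 / 7 7 0]. Elementwise product with the kernel and sum: 8·1 + 7·-1 + 7·3 + 0·1.

22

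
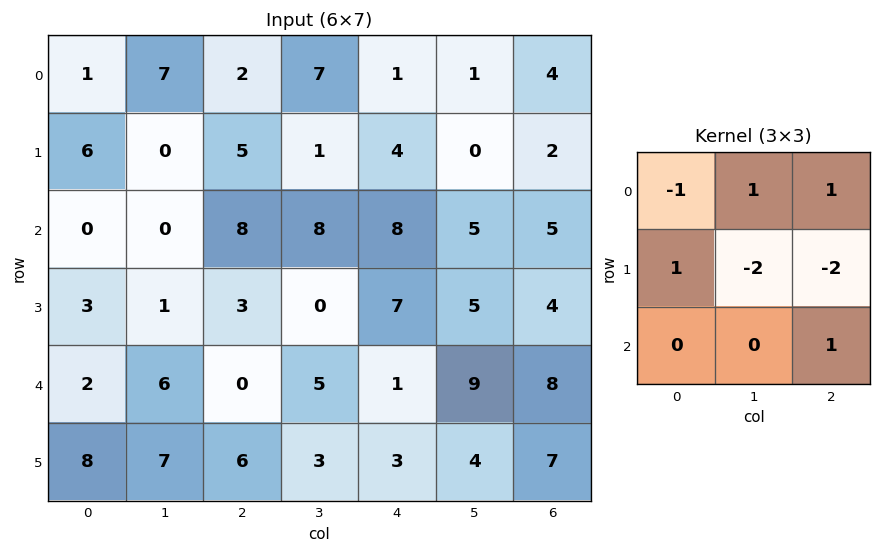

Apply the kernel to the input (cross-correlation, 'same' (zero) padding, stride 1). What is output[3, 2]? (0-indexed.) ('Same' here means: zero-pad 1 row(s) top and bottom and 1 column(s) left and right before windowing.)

16

The receptive field on the zero-padded input at this output position is [0 8 8 / 1 3 0 / 6 0 5]. Elementwise product with the kernel and sum: 0·-1 + 8·1 + 8·1 + 1·1 + 3·-2 + 0·-2 + 5·1.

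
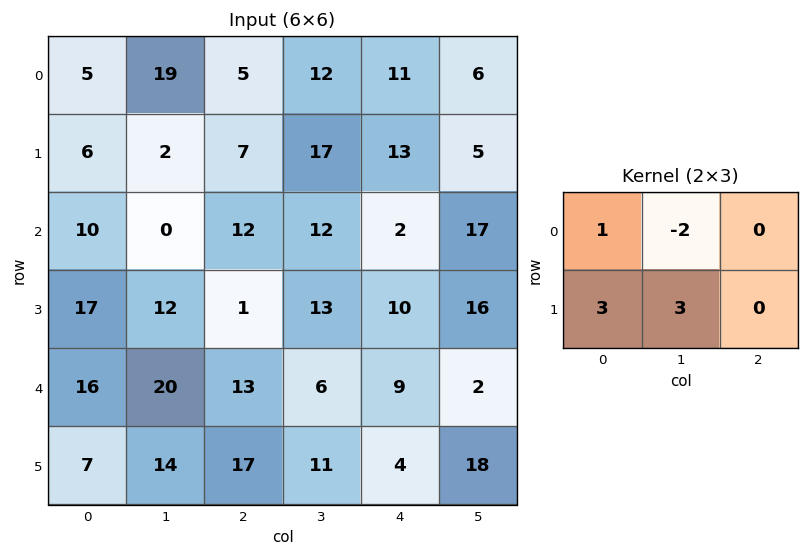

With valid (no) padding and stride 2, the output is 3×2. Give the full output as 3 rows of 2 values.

Output[0,0]: The receptive field on the input at this output position is [5 19 5 / 6 2 7]. Elementwise product with the kernel and sum: 5·1 + 19·-2 + 6·3 + 2·3.
Output[0,1]: The receptive field on the input at this output position is [5 12 11 / 7 17 13]. Elementwise product with the kernel and sum: 5·1 + 12·-2 + 7·3 + 17·3.

-9 53
97 30
39 85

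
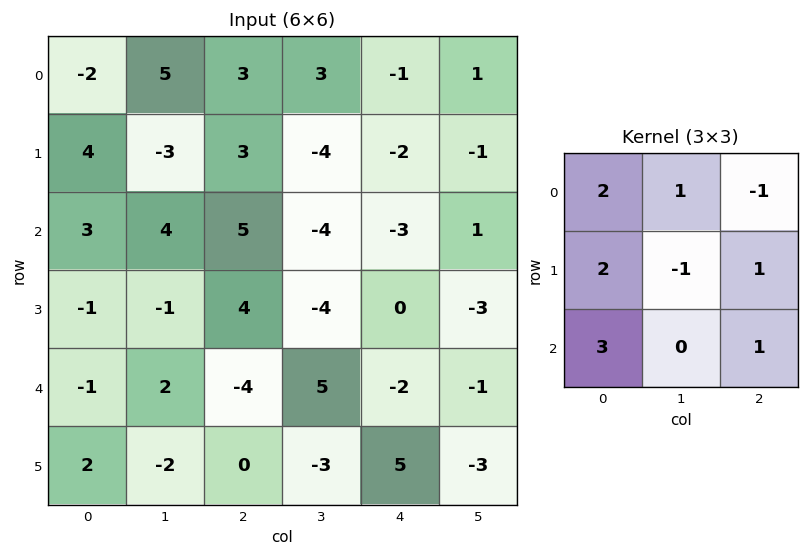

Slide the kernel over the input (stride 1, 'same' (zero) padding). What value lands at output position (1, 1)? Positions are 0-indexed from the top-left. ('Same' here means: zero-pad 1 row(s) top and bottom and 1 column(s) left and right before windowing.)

26

The receptive field on the zero-padded input at this output position is [-2 5 3 / 4 -3 3 / 3 4 5]. Elementwise product with the kernel and sum: -2·2 + 5·1 + 3·-1 + 4·2 + -3·-1 + 3·1 + 3·3 + 5·1.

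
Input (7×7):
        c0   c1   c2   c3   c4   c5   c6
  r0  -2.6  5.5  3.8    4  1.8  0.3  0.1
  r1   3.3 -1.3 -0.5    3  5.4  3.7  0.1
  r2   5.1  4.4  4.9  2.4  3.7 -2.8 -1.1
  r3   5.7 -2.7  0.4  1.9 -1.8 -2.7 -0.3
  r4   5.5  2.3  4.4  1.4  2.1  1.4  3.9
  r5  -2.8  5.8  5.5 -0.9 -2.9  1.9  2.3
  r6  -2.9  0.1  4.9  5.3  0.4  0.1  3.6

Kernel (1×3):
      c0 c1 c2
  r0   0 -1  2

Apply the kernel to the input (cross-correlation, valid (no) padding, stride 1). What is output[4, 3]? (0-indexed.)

0.7

The receptive field on the input at this output position is [1.4 2.1 1.4]. Elementwise product with the kernel and sum: 2.1·-1 + 1.4·2.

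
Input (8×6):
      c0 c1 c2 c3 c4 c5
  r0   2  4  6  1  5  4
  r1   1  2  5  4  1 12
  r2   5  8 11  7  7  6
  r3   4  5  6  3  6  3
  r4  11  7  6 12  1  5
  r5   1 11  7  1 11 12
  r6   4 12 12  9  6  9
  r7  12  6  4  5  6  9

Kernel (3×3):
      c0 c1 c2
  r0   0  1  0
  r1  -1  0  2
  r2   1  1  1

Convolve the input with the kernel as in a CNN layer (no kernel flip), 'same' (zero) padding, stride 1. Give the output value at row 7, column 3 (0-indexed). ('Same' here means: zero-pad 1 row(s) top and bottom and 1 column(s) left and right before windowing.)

17

The receptive field on the zero-padded input at this output position is [12 9 6 / 4 5 6 / 0 0 0]. Elementwise product with the kernel and sum: 9·1 + 4·-1 + 6·2 + 0·1 + 0·1 + 0·1.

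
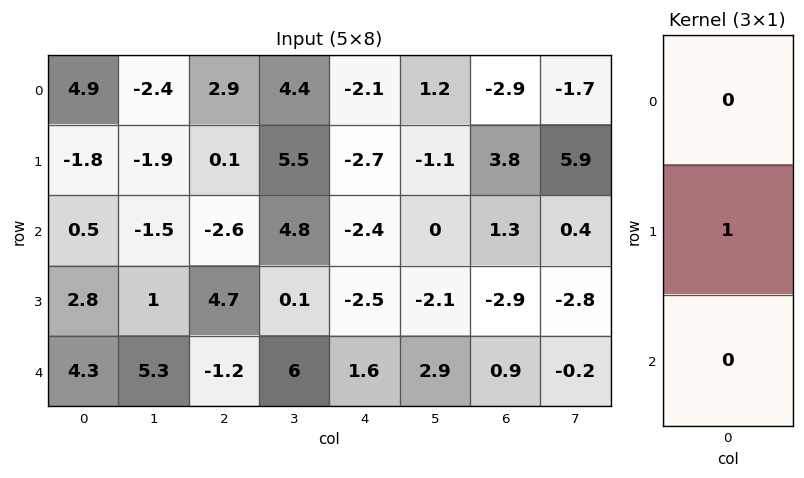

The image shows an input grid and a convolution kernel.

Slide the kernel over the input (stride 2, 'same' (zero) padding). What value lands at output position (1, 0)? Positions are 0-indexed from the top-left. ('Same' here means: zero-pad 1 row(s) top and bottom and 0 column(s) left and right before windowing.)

0.5

The receptive field on the zero-padded input at this output position is [-1.8 / 0.5 / 2.8]. Elementwise product with the kernel and sum: 0.5·1.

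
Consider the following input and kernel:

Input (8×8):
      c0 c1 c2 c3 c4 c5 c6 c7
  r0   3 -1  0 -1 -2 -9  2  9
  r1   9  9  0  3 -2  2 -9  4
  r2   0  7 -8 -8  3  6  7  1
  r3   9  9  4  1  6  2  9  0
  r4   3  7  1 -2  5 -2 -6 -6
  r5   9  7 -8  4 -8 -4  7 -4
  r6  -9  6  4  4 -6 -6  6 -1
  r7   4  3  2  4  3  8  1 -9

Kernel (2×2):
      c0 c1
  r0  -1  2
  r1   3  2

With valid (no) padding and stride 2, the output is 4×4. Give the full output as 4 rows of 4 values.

40 4 -18 -3
59 6 31 22
52 -21 -41 7
39 18 19 -23

Output[0,0]: The receptive field on the input at this output position is [3 -1 / 9 9]. Elementwise product with the kernel and sum: 3·-1 + -1·2 + 9·3 + 9·2.
Output[0,1]: The receptive field on the input at this output position is [0 -1 / 0 3]. Elementwise product with the kernel and sum: 0·-1 + -1·2 + 0·3 + 3·2.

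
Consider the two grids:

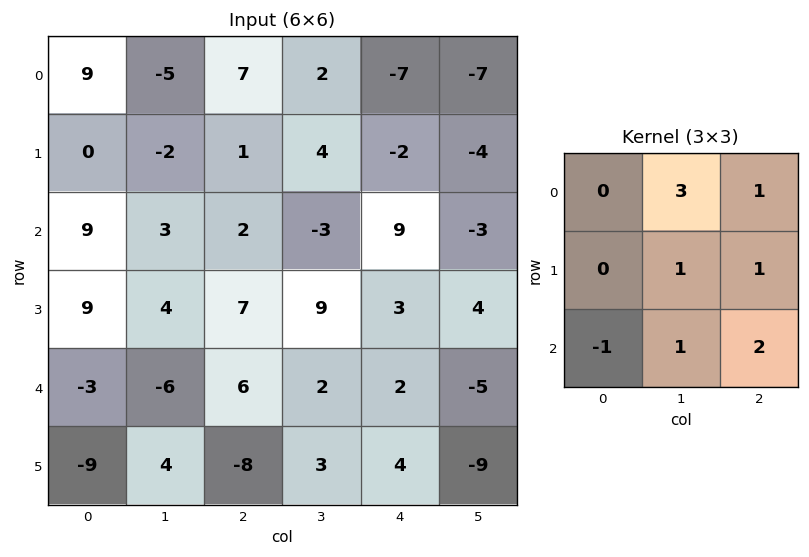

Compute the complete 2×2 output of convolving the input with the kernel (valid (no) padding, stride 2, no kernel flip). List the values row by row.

Output[0,0]: The receptive field on the input at this output position is [9 -5 7 / 0 -2 1 / 9 3 2]. Elementwise product with the kernel and sum: -5·3 + 7·1 + -2·1 + 1·1 + 9·-1 + 3·1 + 2·2.

-11 14
31 12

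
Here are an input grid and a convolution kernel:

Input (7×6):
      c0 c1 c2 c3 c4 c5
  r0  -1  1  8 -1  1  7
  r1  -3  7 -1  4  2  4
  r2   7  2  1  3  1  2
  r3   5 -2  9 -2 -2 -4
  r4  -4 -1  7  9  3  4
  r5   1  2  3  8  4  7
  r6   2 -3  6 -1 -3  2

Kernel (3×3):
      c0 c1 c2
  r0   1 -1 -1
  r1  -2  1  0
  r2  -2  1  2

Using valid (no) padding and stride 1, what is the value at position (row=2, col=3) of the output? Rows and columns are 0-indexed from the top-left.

The receptive field on the input at this output position is [3 1 2 / -2 -2 -4 / 9 3 4]. Elementwise product with the kernel and sum: 3·1 + 1·-1 + 2·-1 + -2·-2 + -2·1 + 9·-2 + 3·1 + 4·2.

-5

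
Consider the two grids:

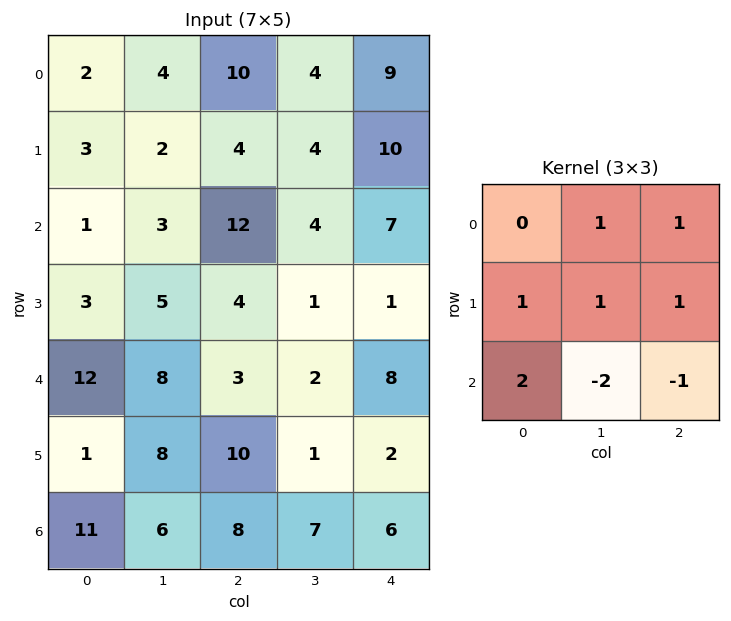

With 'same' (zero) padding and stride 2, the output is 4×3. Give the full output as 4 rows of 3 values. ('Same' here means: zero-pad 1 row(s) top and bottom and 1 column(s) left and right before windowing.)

-2 10 1
-2 28 21
18 13 9
26 32 15

Output[0,0]: The receptive field on the zero-padded input at this output position is [0 0 0 / 0 2 4 / 0 3 2]. Elementwise product with the kernel and sum: 0·1 + 0·1 + 0·1 + 2·1 + 4·1 + 0·2 + 3·-2 + 2·-1.
Output[0,1]: The receptive field on the zero-padded input at this output position is [0 0 0 / 4 10 4 / 2 4 4]. Elementwise product with the kernel and sum: 0·1 + 0·1 + 4·1 + 10·1 + 4·1 + 2·2 + 4·-2 + 4·-1.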